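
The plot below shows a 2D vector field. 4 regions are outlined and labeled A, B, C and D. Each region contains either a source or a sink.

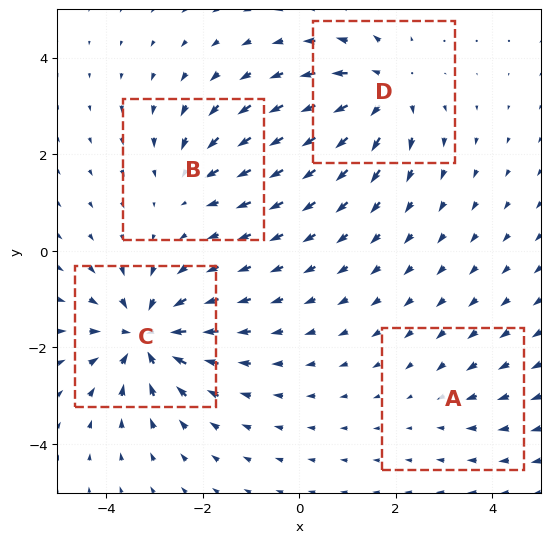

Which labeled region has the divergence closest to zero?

Divergence at each region's feature centre — A: about -2, B: about -4, C: about -7, D: about +6. Region A is closest to zero.

A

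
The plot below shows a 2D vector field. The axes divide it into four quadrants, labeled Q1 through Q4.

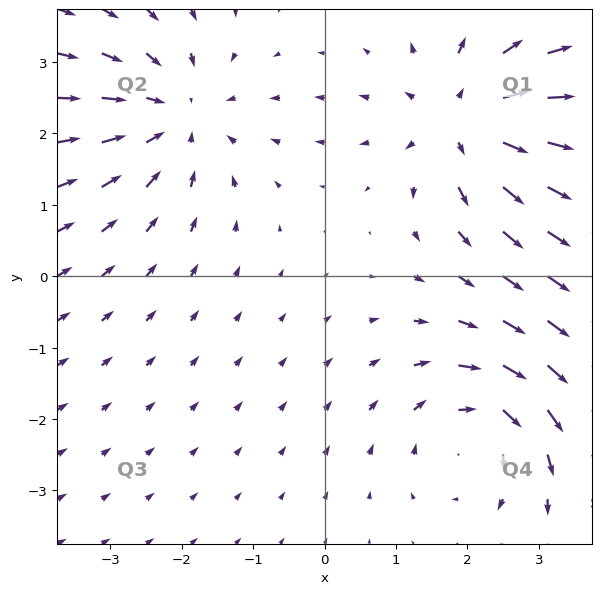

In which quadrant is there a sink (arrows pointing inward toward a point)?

Q2

The sink sits at approximately (-2.1, 2.2), which lies in quadrant Q2. The divergence there is about -3, negative as expected for a sink.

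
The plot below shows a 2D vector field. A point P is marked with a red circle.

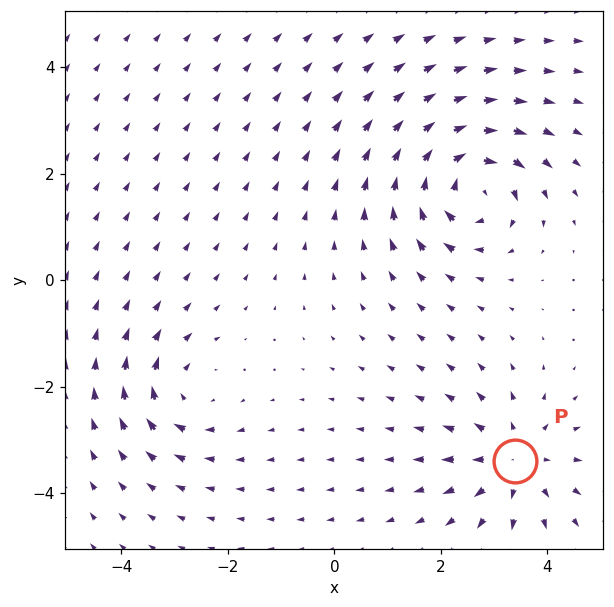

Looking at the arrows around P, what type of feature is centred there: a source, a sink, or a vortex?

At P (3.4, -3.4) the arrows spread outward. Divergence about +4, curl ≈0 — positive divergence with near-zero curl is a source.

source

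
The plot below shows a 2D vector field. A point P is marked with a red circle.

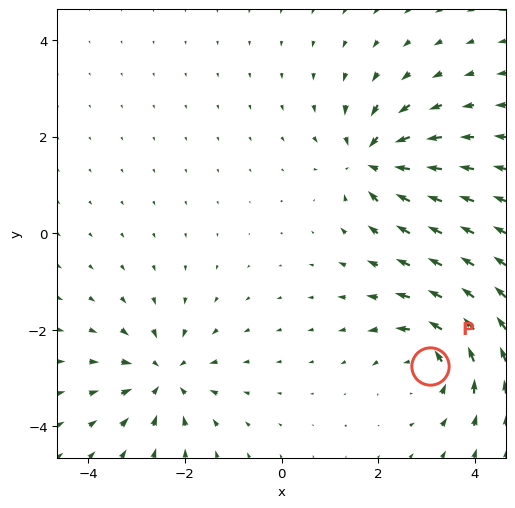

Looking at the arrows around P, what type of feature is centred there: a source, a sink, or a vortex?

vortex

At P (3.1, -2.8) the arrows circulate counterclockwise. Divergence ≈0, curl about +4 — near-zero divergence with nonzero curl is a vortex.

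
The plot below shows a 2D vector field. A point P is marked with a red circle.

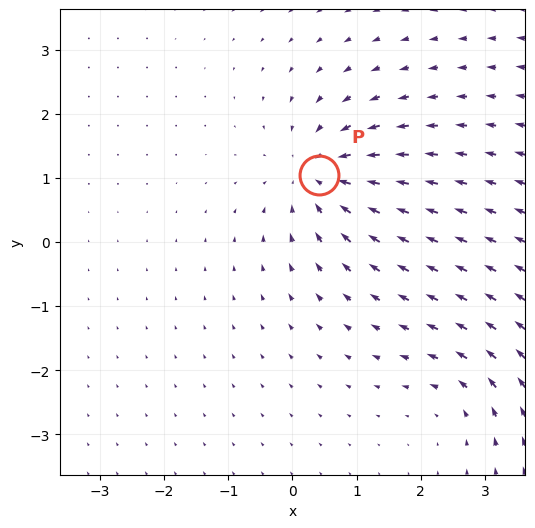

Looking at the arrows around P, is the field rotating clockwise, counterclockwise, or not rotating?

not rotating

Near P at (0.4, 1.1) the arrows show no circulation. The curl there is ≈0.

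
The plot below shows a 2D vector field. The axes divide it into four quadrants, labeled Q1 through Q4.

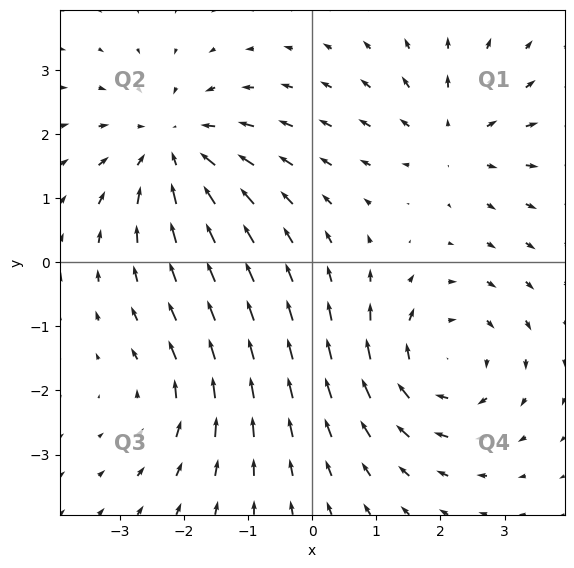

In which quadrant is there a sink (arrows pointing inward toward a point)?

Q2

The sink sits at approximately (-2.2, 1.8), which lies in quadrant Q2. The divergence there is about -4, negative as expected for a sink.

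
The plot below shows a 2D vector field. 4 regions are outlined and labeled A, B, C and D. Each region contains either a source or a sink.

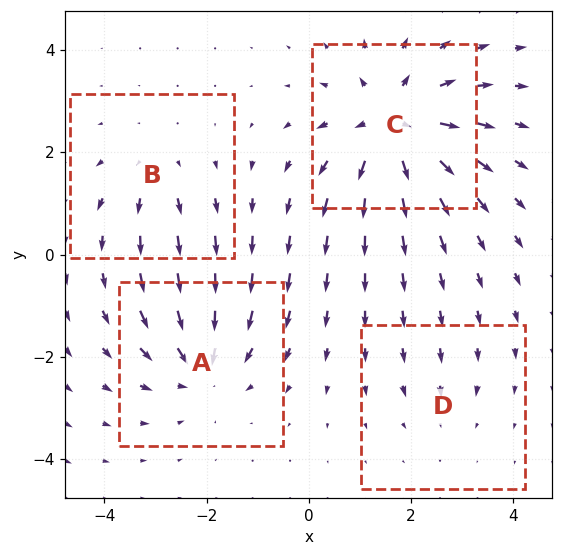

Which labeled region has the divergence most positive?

Divergence at each region's feature centre — A: about -5, B: about +3, C: about +7, D: about -2. Region C is most positive.

C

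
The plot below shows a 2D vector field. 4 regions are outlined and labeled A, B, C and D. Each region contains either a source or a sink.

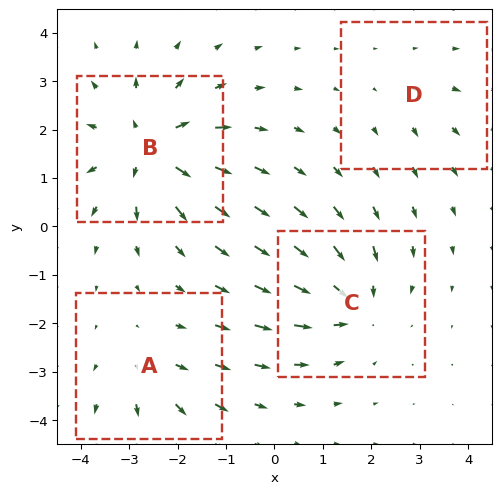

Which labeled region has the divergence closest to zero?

D

Divergence at each region's feature centre — A: about +3, B: about +7, C: about -5, D: about +2. Region D is closest to zero.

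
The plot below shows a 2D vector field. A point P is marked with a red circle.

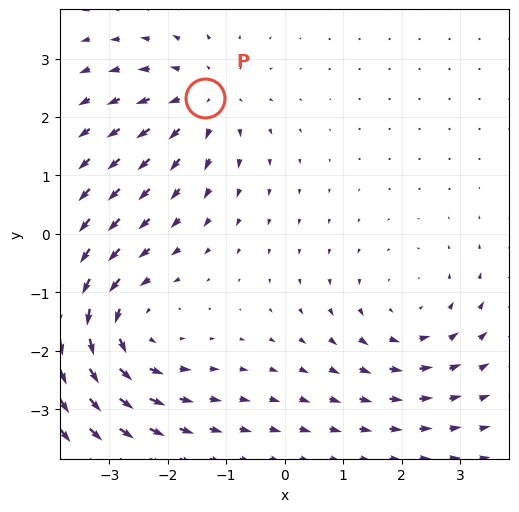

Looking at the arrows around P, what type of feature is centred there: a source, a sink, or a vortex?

At P (-1.4, 2.3) the arrows spread outward. Divergence about +3, curl ≈0 — positive divergence with near-zero curl is a source.

source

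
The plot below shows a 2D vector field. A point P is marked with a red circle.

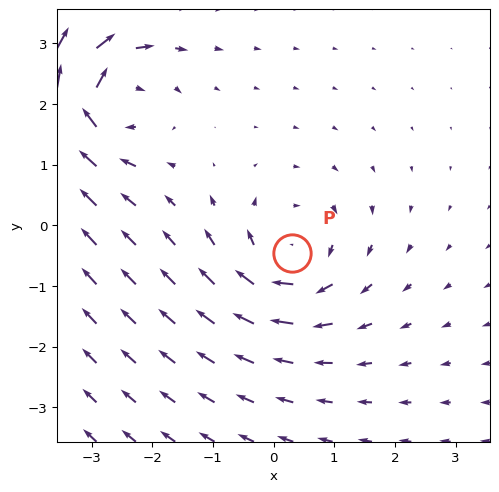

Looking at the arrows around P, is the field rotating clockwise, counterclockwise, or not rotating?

clockwise

Near P at (0.3, -0.5) the arrows circulate clockwise. The curl (z-component) there is about -5; negative curl means clockwise rotation.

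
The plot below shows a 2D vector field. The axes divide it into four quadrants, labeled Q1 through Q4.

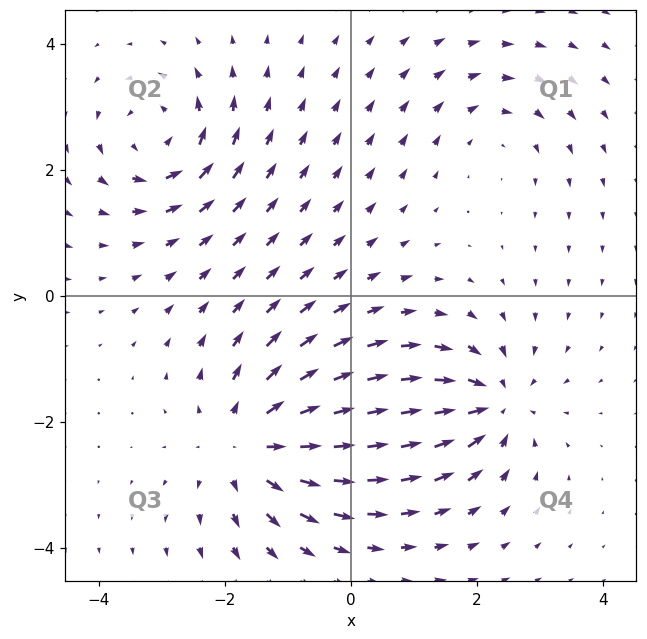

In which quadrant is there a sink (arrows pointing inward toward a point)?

Q4

The sink sits at approximately (2.2, -1.7), which lies in quadrant Q4. The divergence there is about -5, negative as expected for a sink.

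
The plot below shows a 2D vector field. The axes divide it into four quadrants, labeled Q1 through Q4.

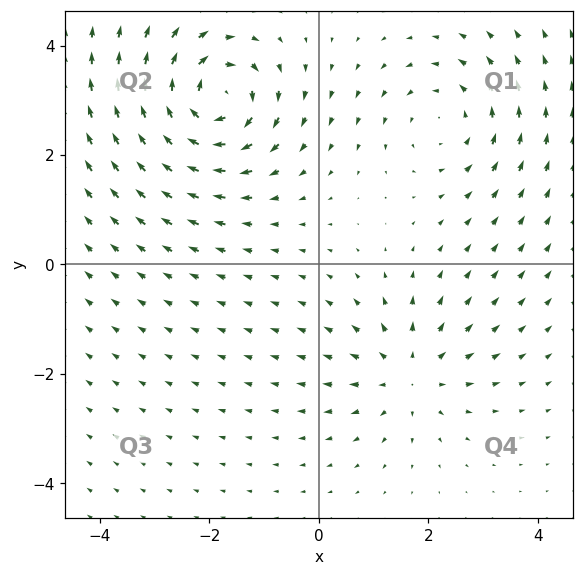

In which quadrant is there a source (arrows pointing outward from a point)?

The source sits at approximately (1.7, -2.0), which lies in quadrant Q4. The divergence there is about +3, positive as expected for a source.

Q4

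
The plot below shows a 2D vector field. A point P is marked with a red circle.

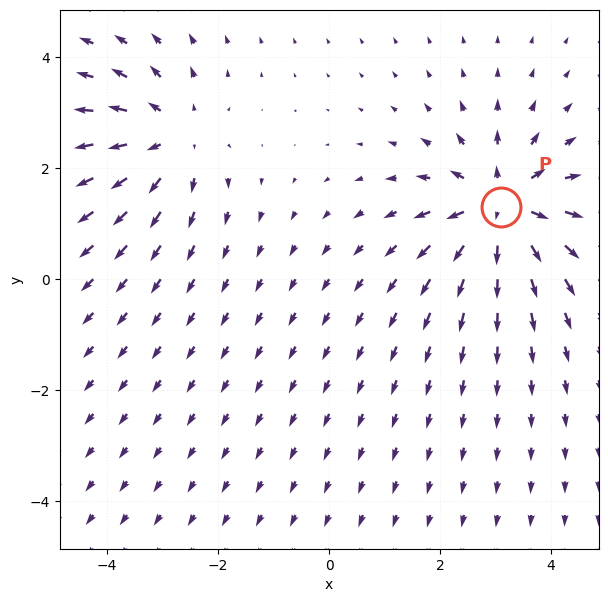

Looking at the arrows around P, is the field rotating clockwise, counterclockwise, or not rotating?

not rotating

Near P at (3.1, 1.3) the arrows show no circulation. The curl there is ≈0.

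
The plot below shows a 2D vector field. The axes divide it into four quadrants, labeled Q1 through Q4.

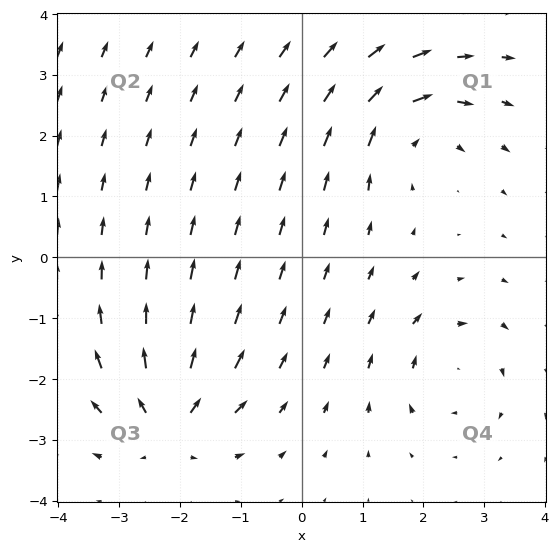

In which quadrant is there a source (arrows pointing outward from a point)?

Q3

The source sits at approximately (-2.2, -2.7), which lies in quadrant Q3. The divergence there is about +5, positive as expected for a source.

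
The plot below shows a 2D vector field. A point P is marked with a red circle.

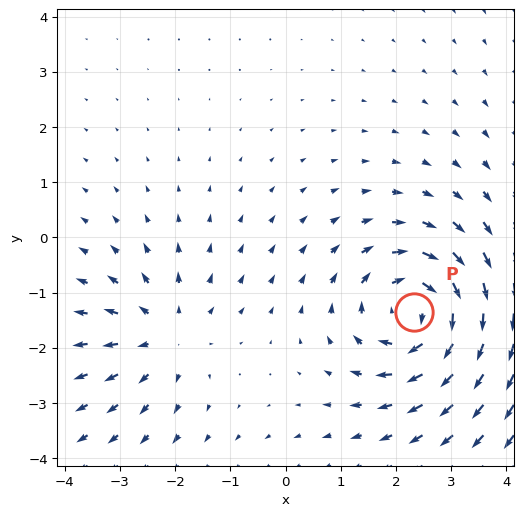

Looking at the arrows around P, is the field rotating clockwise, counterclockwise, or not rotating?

clockwise

Near P at (2.3, -1.3) the arrows circulate clockwise. The curl (z-component) there is about -5; negative curl means clockwise rotation.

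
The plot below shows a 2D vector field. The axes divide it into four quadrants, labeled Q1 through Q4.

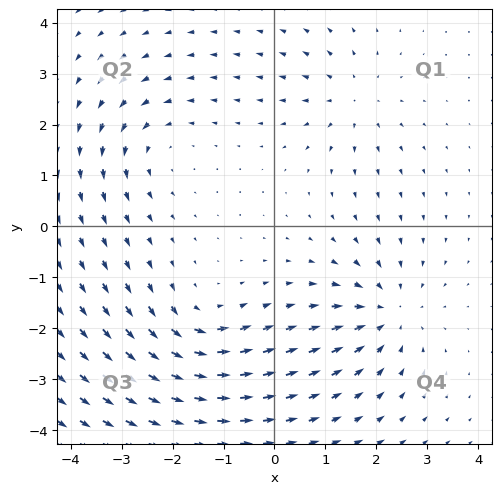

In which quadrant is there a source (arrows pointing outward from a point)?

The source sits at approximately (1.5, 2.5), which lies in quadrant Q1. The divergence there is about +3, positive as expected for a source.

Q1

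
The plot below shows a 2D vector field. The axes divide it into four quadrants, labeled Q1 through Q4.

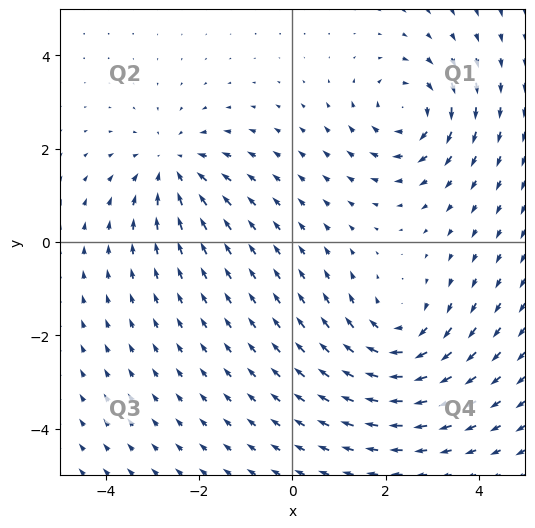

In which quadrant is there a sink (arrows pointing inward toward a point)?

The sink sits at approximately (-2.6, 1.6), which lies in quadrant Q2. The divergence there is about -4, negative as expected for a sink.

Q2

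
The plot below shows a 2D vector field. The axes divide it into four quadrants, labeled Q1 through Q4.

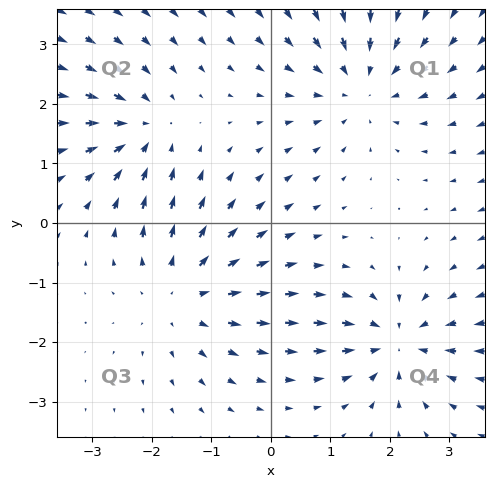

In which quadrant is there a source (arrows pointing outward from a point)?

The source sits at approximately (-1.5, -1.2), which lies in quadrant Q3. The divergence there is about +3, positive as expected for a source.

Q3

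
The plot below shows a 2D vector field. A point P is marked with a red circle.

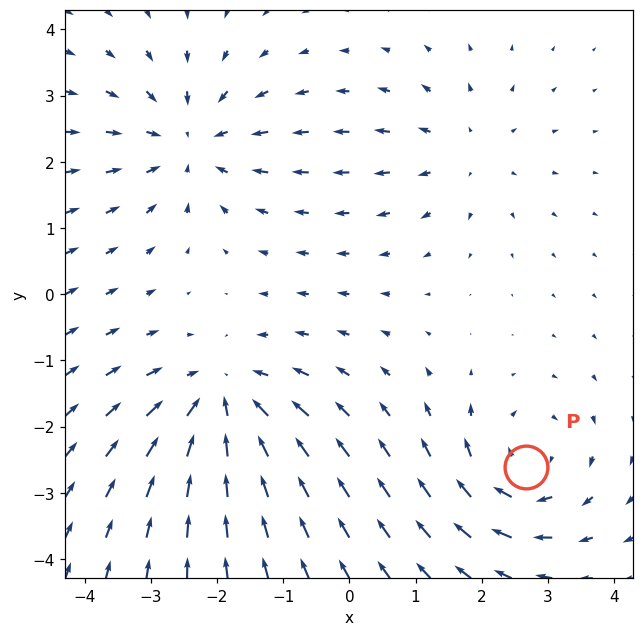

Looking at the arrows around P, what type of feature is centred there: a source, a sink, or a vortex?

vortex

At P (2.7, -2.6) the arrows circulate clockwise. Divergence ≈0, curl about -4 — near-zero divergence with nonzero curl is a vortex.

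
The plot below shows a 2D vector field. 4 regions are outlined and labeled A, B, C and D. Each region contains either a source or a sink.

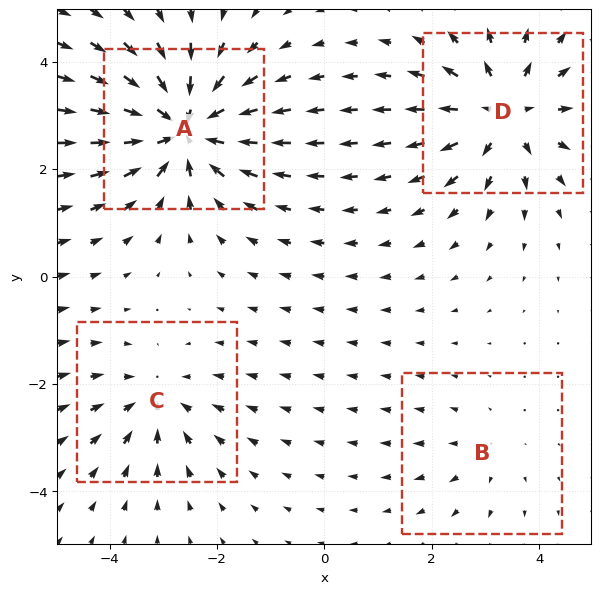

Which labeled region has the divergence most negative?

Divergence at each region's feature centre — A: about -7, B: about +2, C: about -3, D: about +5. Region A is most negative.

A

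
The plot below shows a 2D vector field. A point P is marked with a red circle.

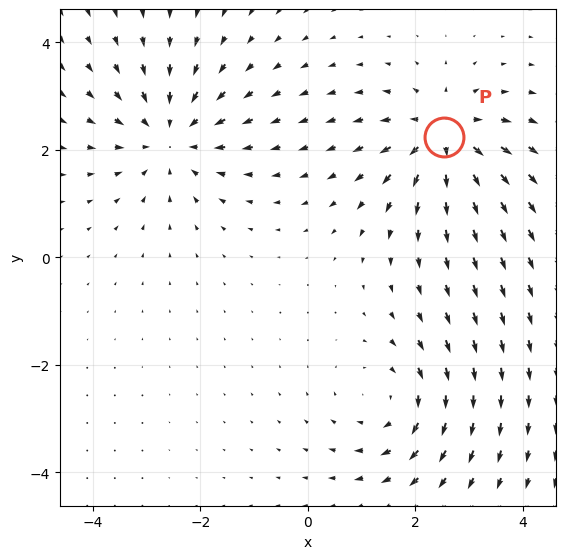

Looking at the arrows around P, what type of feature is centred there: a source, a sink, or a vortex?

At P (2.5, 2.2) the arrows spread outward. Divergence about +5, curl ≈0 — positive divergence with near-zero curl is a source.

source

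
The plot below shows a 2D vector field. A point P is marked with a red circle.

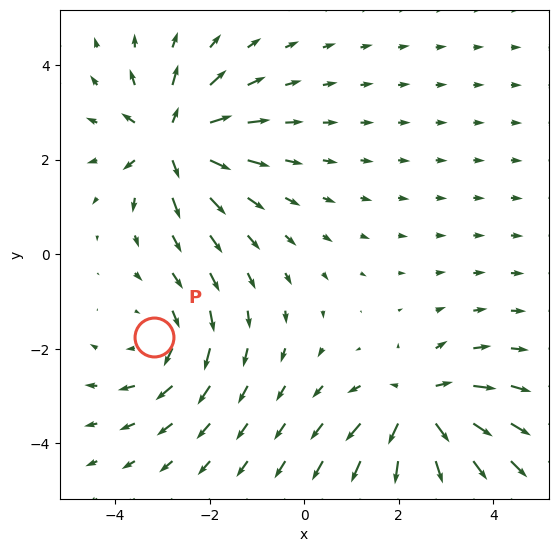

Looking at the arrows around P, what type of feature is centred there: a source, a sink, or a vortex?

vortex

At P (-3.2, -1.8) the arrows circulate clockwise. Divergence ≈0, curl about -3 — near-zero divergence with nonzero curl is a vortex.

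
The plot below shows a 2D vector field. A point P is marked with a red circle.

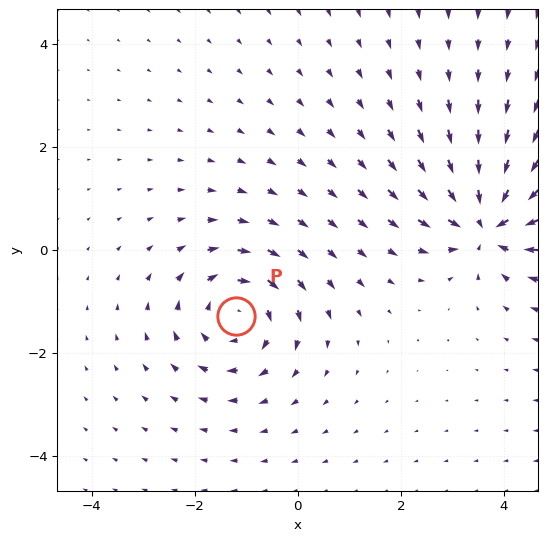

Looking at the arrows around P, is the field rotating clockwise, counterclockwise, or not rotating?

clockwise

Near P at (-1.2, -1.3) the arrows circulate clockwise. The curl (z-component) there is about -4; negative curl means clockwise rotation.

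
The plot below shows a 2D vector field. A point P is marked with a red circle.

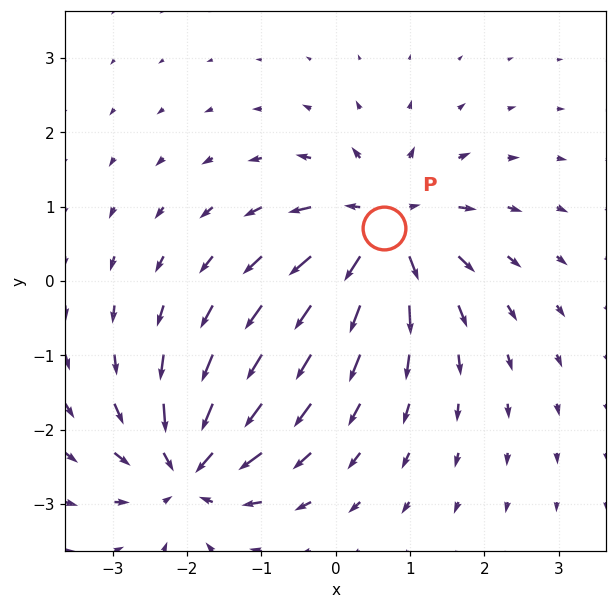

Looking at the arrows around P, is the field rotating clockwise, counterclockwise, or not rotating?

not rotating

Near P at (0.7, 0.7) the arrows show no circulation. The curl there is ≈0.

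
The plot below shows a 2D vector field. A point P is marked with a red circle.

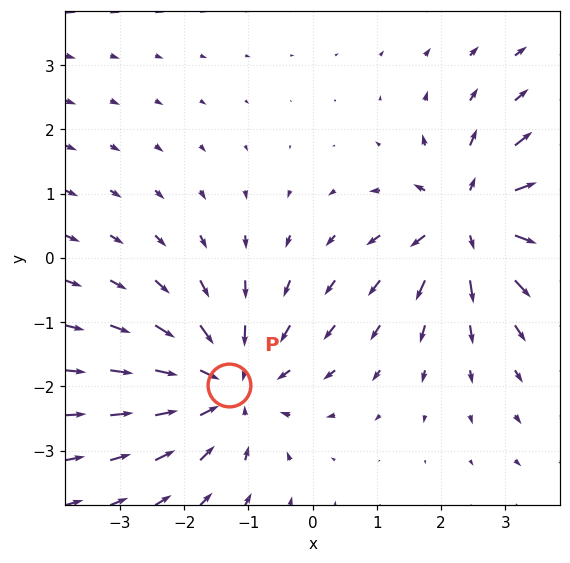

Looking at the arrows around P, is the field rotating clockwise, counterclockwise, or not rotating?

Near P at (-1.3, -2.0) the arrows show no circulation. The curl there is ≈0.

not rotating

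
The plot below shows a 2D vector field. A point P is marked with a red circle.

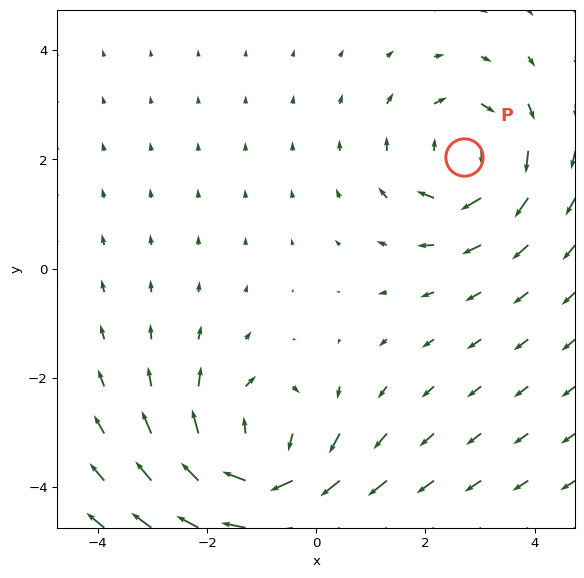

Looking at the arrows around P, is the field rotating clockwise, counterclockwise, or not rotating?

Near P at (2.7, 2.0) the arrows circulate clockwise. The curl (z-component) there is about -4; negative curl means clockwise rotation.

clockwise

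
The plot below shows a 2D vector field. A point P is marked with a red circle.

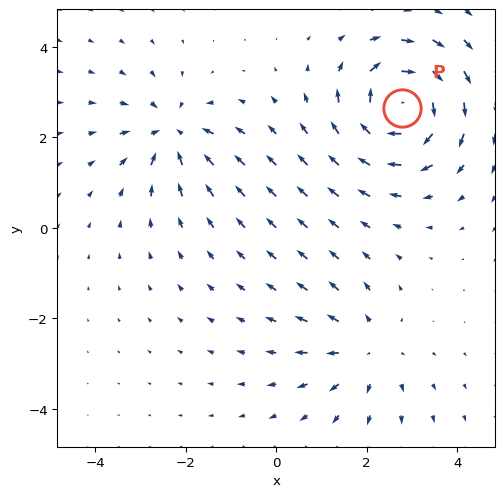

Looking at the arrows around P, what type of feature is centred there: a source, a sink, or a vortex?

vortex

At P (2.8, 2.7) the arrows circulate clockwise. Divergence ≈0, curl about -6 — near-zero divergence with nonzero curl is a vortex.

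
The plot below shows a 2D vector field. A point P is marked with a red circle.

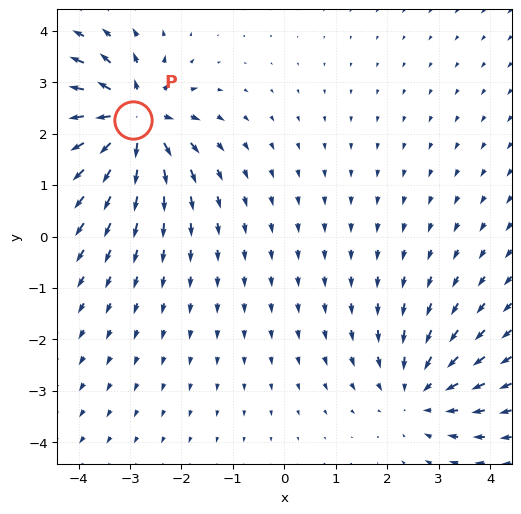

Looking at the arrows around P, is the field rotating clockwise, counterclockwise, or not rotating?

not rotating

Near P at (-3.0, 2.3) the arrows show no circulation. The curl there is ≈0.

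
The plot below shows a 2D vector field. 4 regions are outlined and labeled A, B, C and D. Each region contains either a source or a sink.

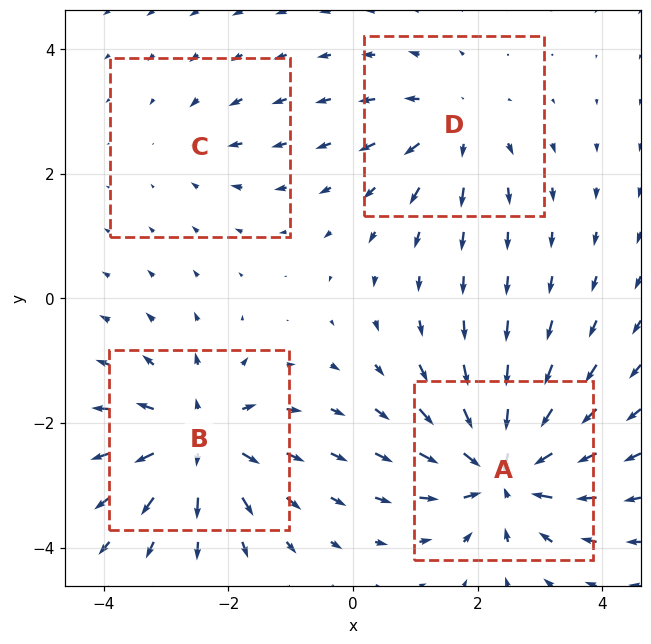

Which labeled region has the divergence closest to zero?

C

Divergence at each region's feature centre — A: about -8, B: about +6, C: about -2, D: about +4. Region C is closest to zero.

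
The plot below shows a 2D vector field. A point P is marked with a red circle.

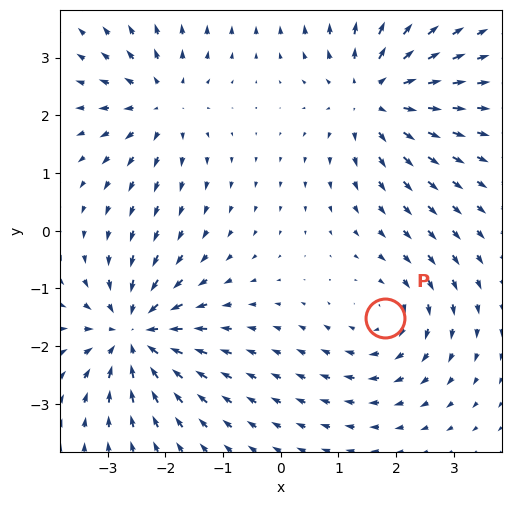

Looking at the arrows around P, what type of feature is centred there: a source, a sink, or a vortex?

At P (1.8, -1.5) the arrows circulate clockwise. Divergence ≈0, curl about -4 — near-zero divergence with nonzero curl is a vortex.

vortex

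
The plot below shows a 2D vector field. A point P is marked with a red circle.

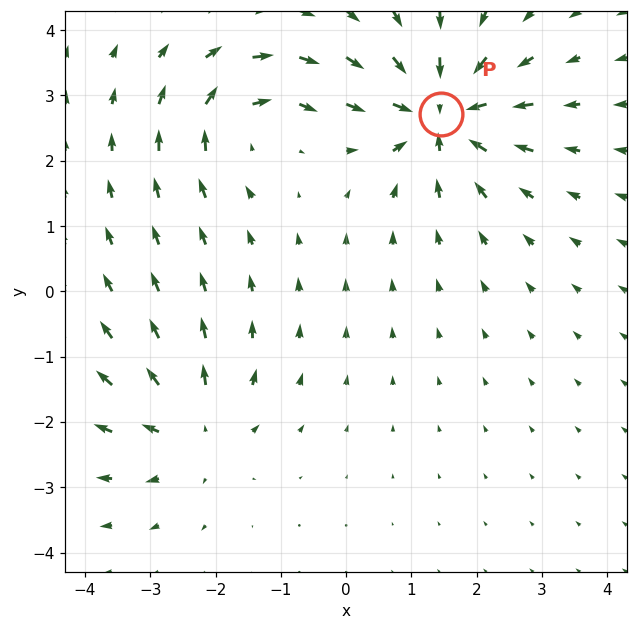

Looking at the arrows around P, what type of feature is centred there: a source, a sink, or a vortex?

sink

At P (1.5, 2.7) the arrows converge inward. Divergence about -6, curl ≈0 — negative divergence with near-zero curl is a sink.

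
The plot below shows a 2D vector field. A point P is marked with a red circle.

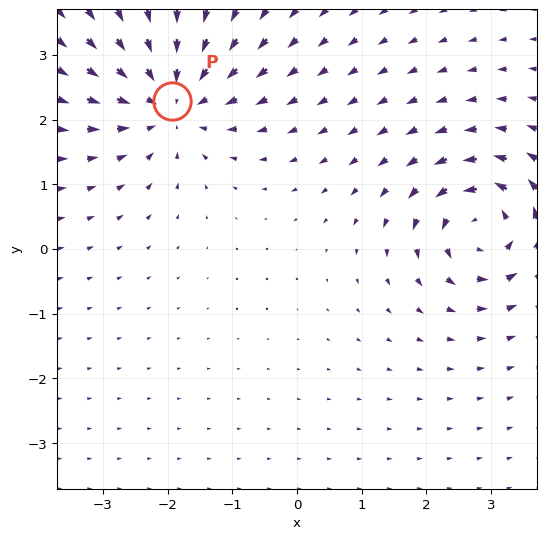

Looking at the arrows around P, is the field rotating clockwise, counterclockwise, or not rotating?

not rotating

Near P at (-1.9, 2.3) the arrows show no circulation. The curl there is ≈0.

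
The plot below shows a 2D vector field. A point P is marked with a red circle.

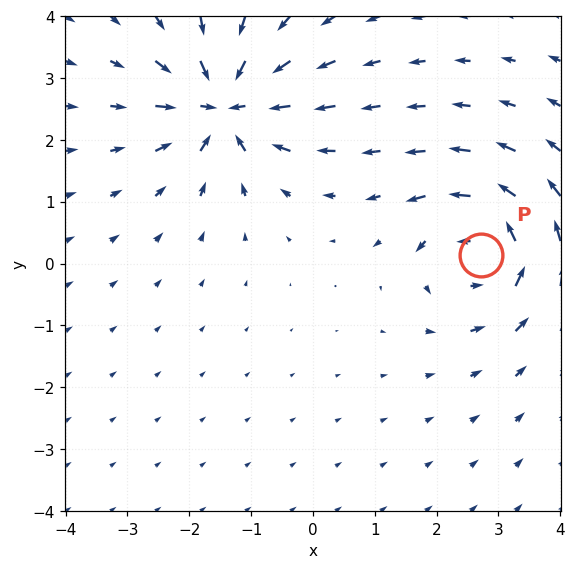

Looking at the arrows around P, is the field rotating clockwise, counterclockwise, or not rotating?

Near P at (2.7, 0.1) the arrows circulate counterclockwise. The curl (z-component) there is about +6; positive curl means counterclockwise rotation.

counterclockwise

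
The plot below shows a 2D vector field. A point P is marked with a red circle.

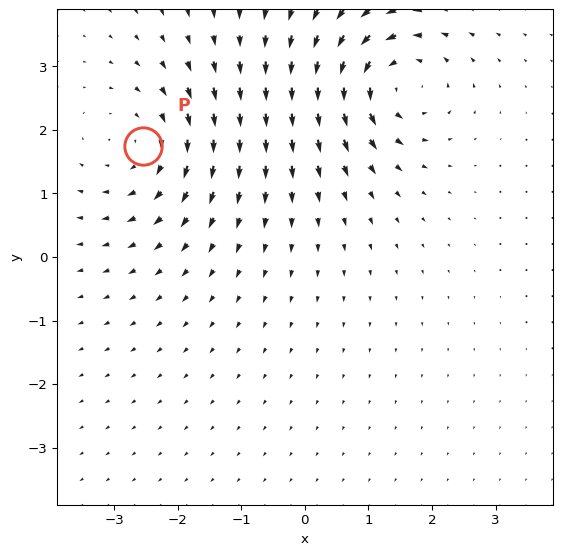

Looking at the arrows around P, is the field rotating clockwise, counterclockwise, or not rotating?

Near P at (-2.5, 1.8) the arrows circulate clockwise. The curl (z-component) there is about -2; negative curl means clockwise rotation.

clockwise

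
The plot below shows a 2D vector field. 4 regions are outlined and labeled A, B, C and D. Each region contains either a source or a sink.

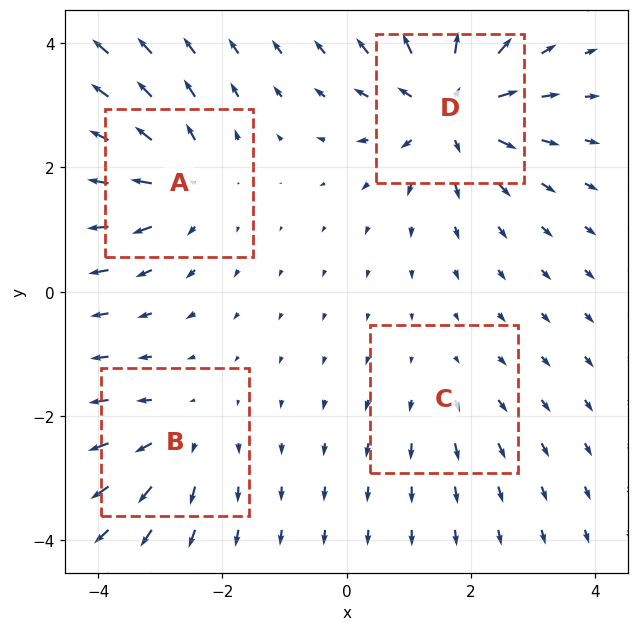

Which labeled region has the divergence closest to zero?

C

Divergence at each region's feature centre — A: about +5, B: about +4, C: about +2, D: about +7. Region C is closest to zero.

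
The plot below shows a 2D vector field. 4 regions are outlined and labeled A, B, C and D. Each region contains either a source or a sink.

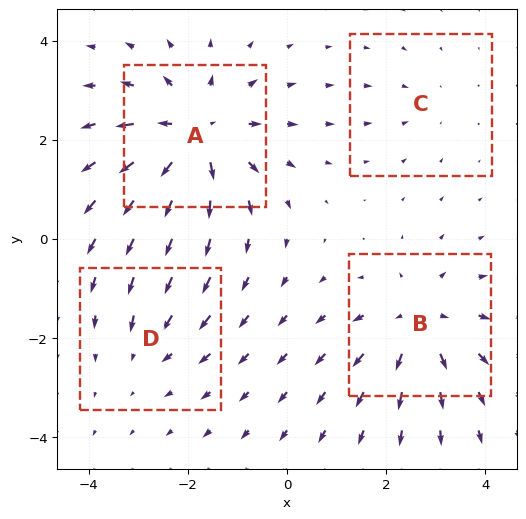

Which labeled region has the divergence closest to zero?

C

Divergence at each region's feature centre — A: about +7, B: about +5, C: about -2, D: about -3. Region C is closest to zero.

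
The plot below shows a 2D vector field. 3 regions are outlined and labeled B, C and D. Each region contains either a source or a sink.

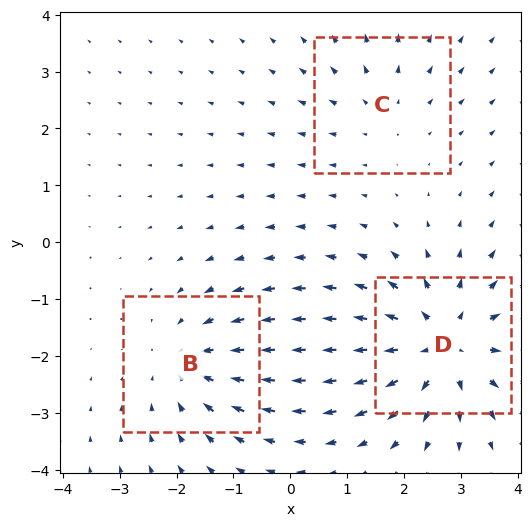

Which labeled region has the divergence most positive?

Divergence at each region's feature centre — B: about -3, C: about +2, D: about +4. Region D is most positive.

D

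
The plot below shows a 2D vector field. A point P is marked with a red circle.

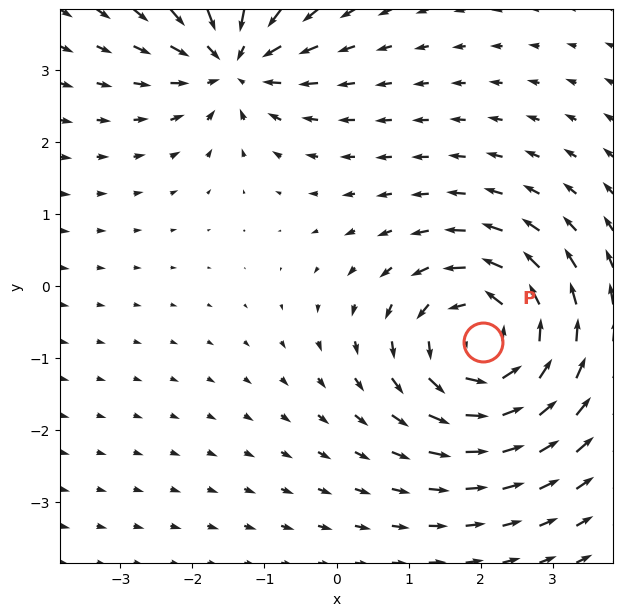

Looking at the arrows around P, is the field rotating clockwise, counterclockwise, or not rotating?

Near P at (2.0, -0.8) the arrows circulate counterclockwise. The curl (z-component) there is about +5; positive curl means counterclockwise rotation.

counterclockwise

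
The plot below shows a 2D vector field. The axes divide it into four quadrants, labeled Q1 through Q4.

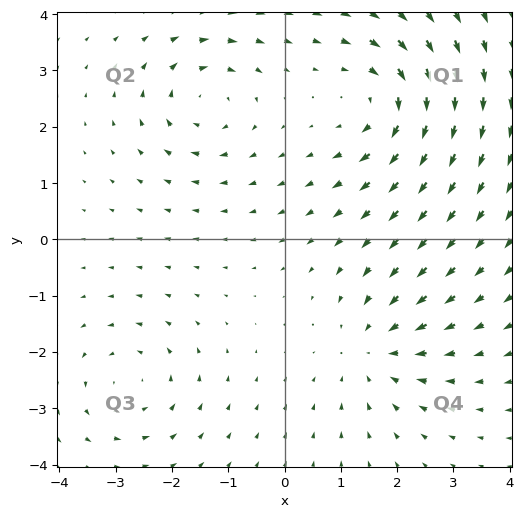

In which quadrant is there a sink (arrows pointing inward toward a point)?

The sink sits at approximately (1.6, -2.0), which lies in quadrant Q4. The divergence there is about -4, negative as expected for a sink.

Q4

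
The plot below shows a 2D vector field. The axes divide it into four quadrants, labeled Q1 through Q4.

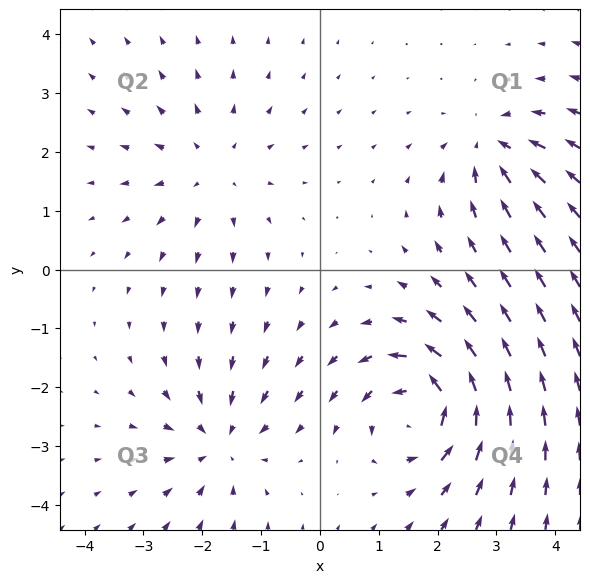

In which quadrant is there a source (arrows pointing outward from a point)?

The source sits at approximately (-1.8, 1.7), which lies in quadrant Q2. The divergence there is about +3, positive as expected for a source.

Q2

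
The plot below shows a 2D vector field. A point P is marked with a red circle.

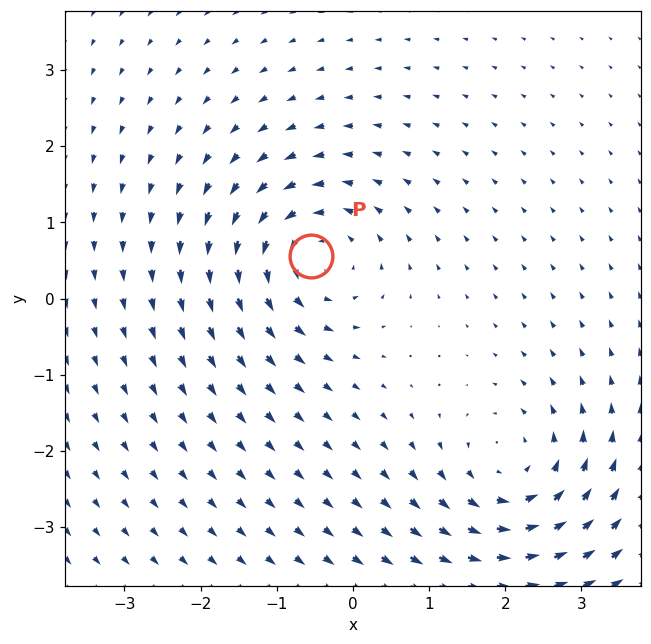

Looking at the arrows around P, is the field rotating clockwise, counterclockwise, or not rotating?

Near P at (-0.6, 0.6) the arrows circulate counterclockwise. The curl (z-component) there is about +4; positive curl means counterclockwise rotation.

counterclockwise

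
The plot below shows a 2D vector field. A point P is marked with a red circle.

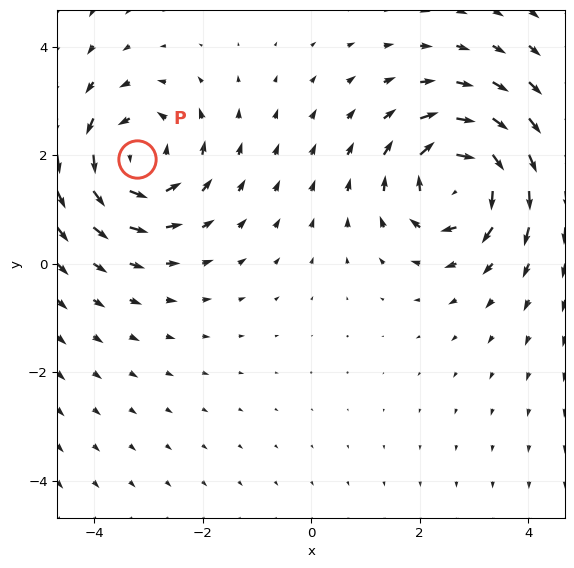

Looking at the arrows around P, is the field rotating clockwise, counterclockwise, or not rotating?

counterclockwise

Near P at (-3.2, 1.9) the arrows circulate counterclockwise. The curl (z-component) there is about +5; positive curl means counterclockwise rotation.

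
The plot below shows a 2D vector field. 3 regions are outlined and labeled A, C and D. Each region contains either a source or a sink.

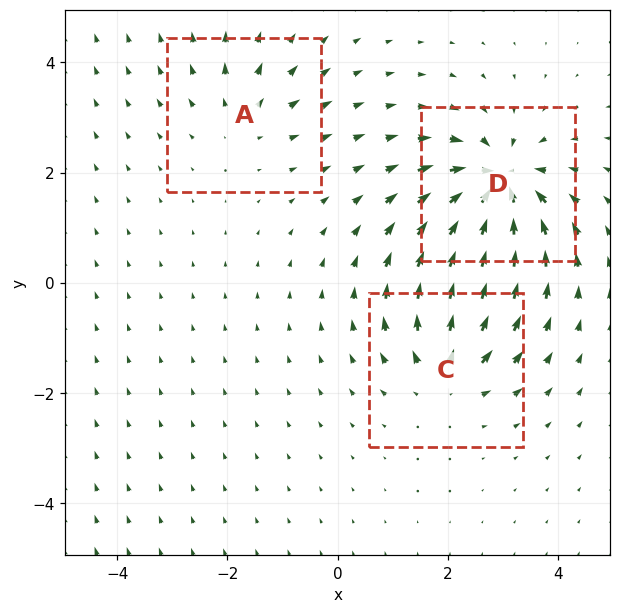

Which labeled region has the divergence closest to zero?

A

Divergence at each region's feature centre — A: about +3, C: about +4, D: about -6. Region A is closest to zero.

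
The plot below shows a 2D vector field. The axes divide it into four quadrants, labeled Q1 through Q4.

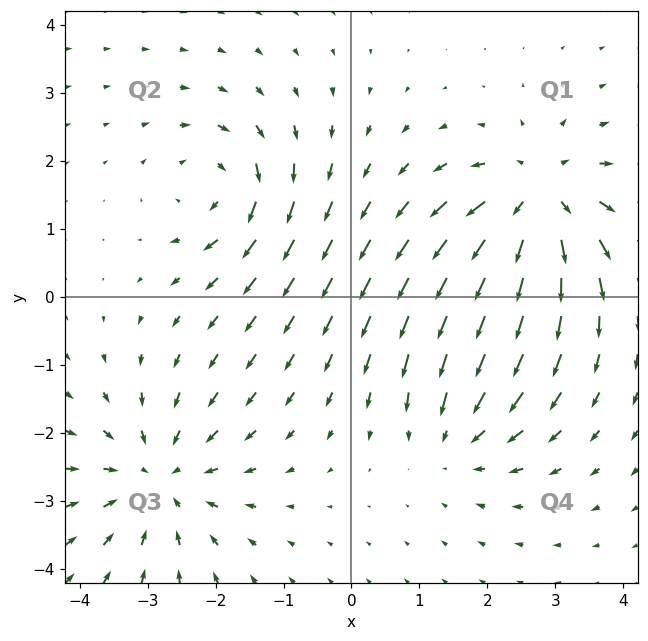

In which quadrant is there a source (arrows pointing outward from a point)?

Q1

The source sits at approximately (2.8, 1.4), which lies in quadrant Q1. The divergence there is about +6, positive as expected for a source.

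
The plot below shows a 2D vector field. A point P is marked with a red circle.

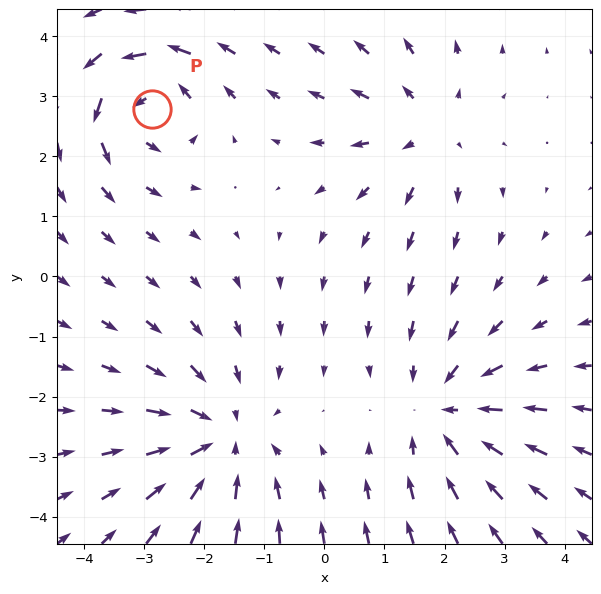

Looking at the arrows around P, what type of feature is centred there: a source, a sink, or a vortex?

vortex

At P (-2.9, 2.8) the arrows circulate counterclockwise. Divergence ≈0, curl about +5 — near-zero divergence with nonzero curl is a vortex.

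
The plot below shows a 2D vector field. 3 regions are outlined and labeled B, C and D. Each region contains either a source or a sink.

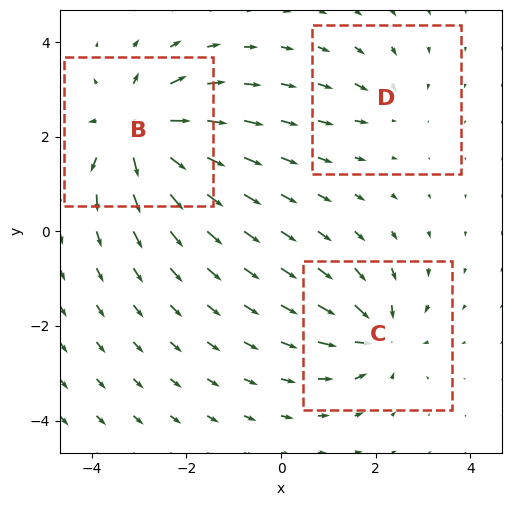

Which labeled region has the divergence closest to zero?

Divergence at each region's feature centre — B: about +6, C: about -4, D: about -2. Region D is closest to zero.

D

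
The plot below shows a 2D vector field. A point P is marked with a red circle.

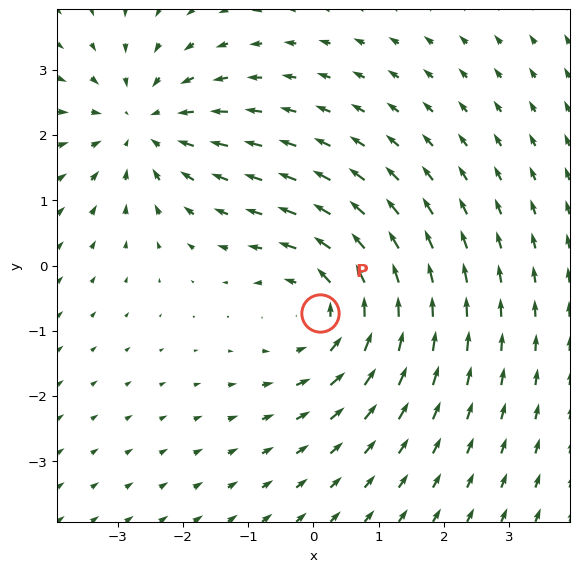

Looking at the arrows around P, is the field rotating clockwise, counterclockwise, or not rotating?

counterclockwise

Near P at (0.1, -0.7) the arrows circulate counterclockwise. The curl (z-component) there is about +3; positive curl means counterclockwise rotation.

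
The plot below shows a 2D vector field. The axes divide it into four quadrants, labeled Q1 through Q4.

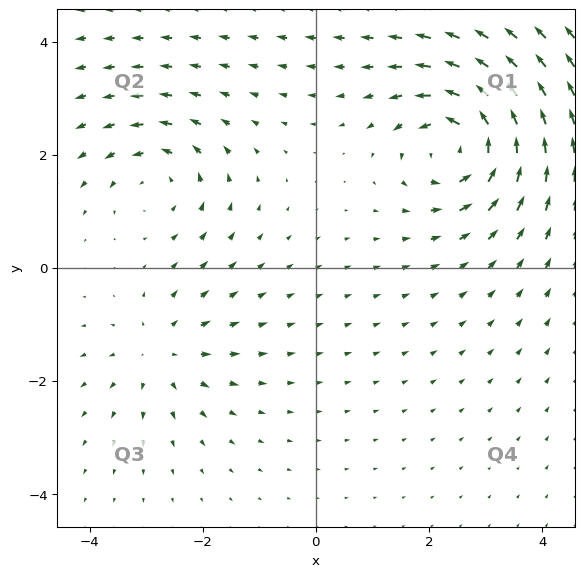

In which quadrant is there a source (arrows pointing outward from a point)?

The source sits at approximately (-2.7, -1.5), which lies in quadrant Q3. The divergence there is about +3, positive as expected for a source.

Q3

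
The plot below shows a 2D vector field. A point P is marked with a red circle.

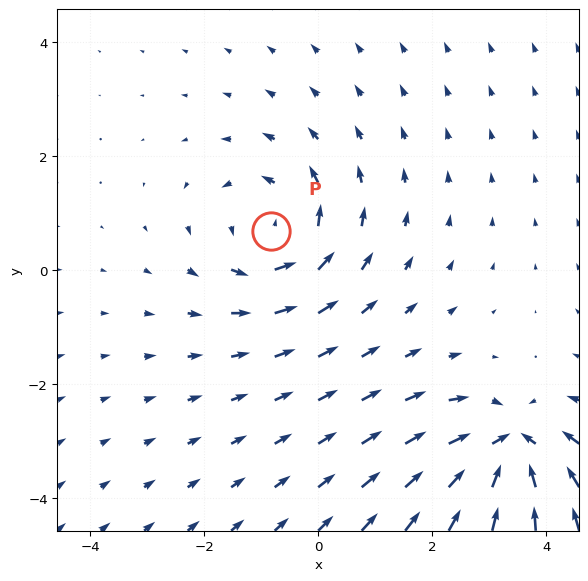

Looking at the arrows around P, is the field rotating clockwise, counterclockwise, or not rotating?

counterclockwise

Near P at (-0.8, 0.7) the arrows circulate counterclockwise. The curl (z-component) there is about +3; positive curl means counterclockwise rotation.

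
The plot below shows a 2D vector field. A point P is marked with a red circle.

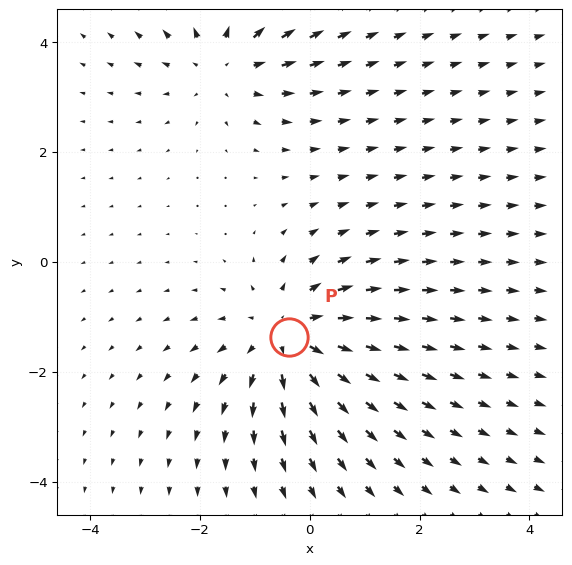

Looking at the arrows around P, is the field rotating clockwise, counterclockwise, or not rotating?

Near P at (-0.4, -1.4) the arrows show no circulation. The curl there is ≈0.

not rotating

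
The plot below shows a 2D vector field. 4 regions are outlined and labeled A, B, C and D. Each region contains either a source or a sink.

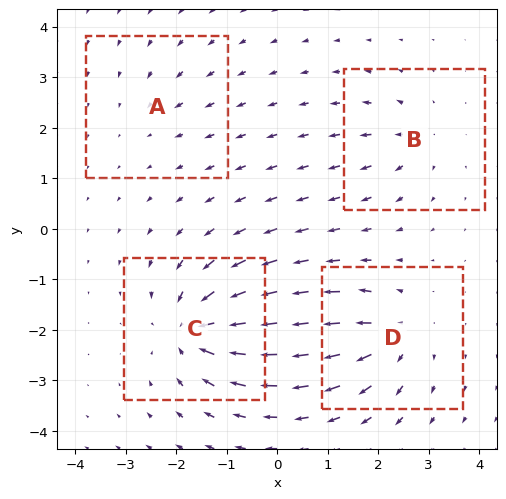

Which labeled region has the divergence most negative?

Divergence at each region's feature centre — A: about -3, B: about +4, C: about -8, D: about +6. Region C is most negative.

C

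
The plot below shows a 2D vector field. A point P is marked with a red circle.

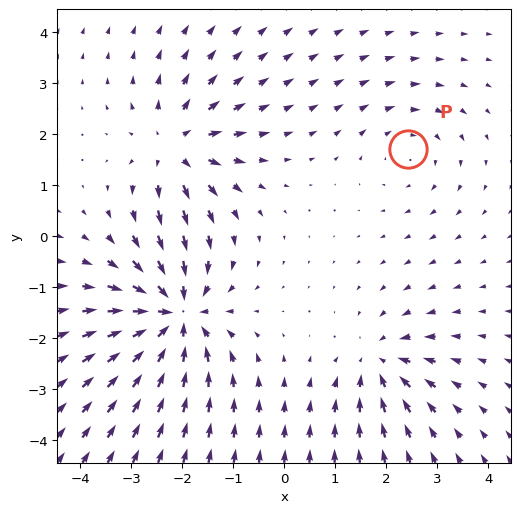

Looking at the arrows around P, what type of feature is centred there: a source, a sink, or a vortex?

At P (2.4, 1.7) the arrows circulate clockwise. Divergence ≈0, curl about -2 — near-zero divergence with nonzero curl is a vortex.

vortex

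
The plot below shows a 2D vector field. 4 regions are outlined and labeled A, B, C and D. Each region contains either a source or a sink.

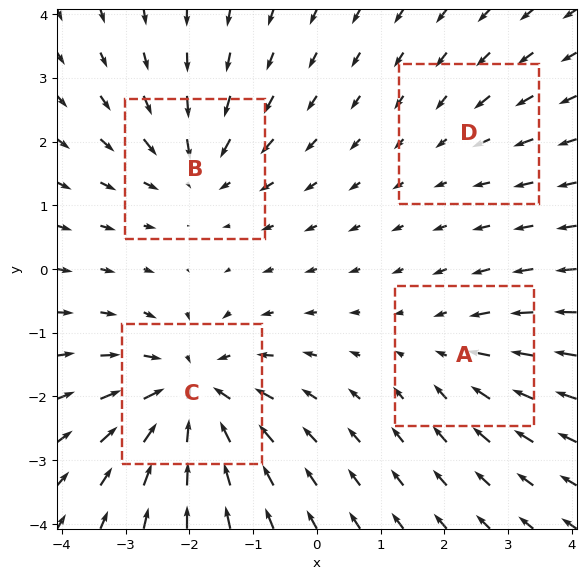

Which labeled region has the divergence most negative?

Divergence at each region's feature centre — A: about -3, B: about -5, C: about -7, D: about -2. Region C is most negative.

C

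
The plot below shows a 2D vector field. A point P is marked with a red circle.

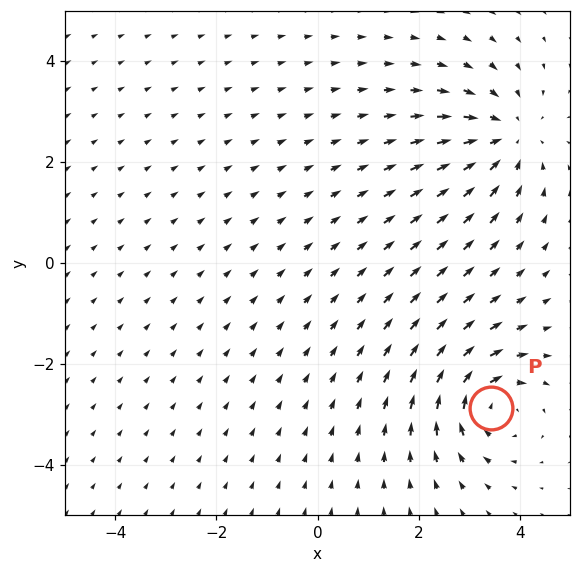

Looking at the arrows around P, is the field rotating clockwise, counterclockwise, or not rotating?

clockwise

Near P at (3.4, -2.9) the arrows circulate clockwise. The curl (z-component) there is about -5; negative curl means clockwise rotation.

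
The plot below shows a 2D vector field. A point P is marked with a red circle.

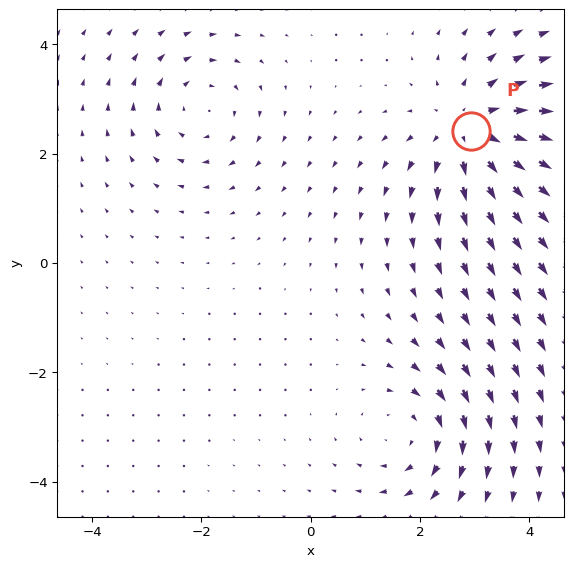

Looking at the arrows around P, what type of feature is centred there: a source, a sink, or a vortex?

source

At P (2.9, 2.4) the arrows spread outward. Divergence about +5, curl ≈0 — positive divergence with near-zero curl is a source.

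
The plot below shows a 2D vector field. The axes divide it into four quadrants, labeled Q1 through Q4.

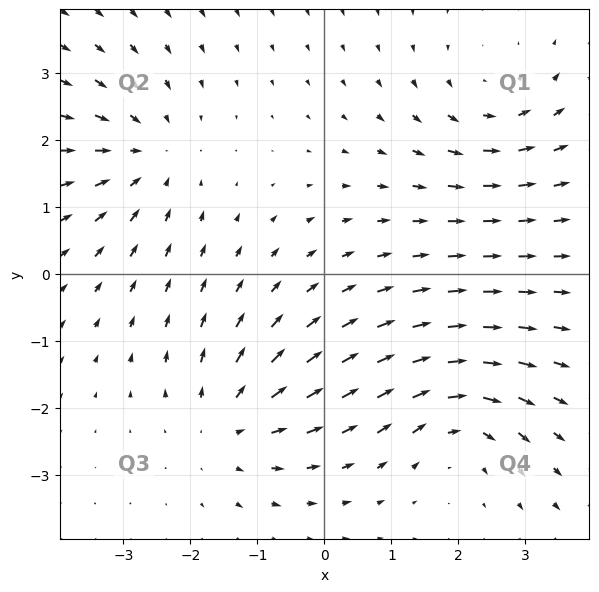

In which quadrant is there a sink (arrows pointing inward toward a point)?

The sink sits at approximately (-2.6, 1.8), which lies in quadrant Q2. The divergence there is about -4, negative as expected for a sink.

Q2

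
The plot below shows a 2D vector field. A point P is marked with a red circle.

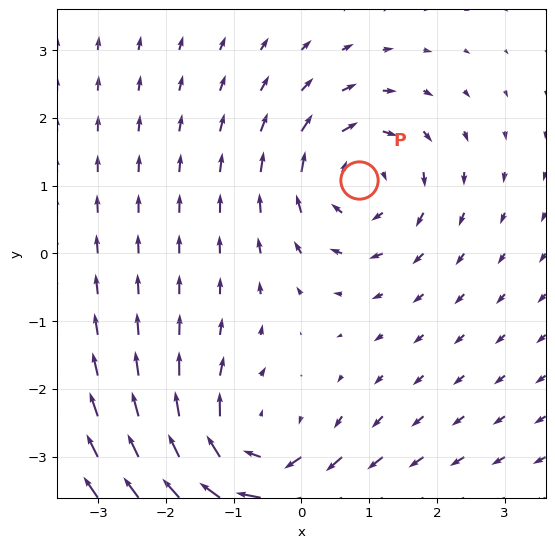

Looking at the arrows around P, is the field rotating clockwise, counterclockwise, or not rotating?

Near P at (0.8, 1.1) the arrows circulate clockwise. The curl (z-component) there is about -4; negative curl means clockwise rotation.

clockwise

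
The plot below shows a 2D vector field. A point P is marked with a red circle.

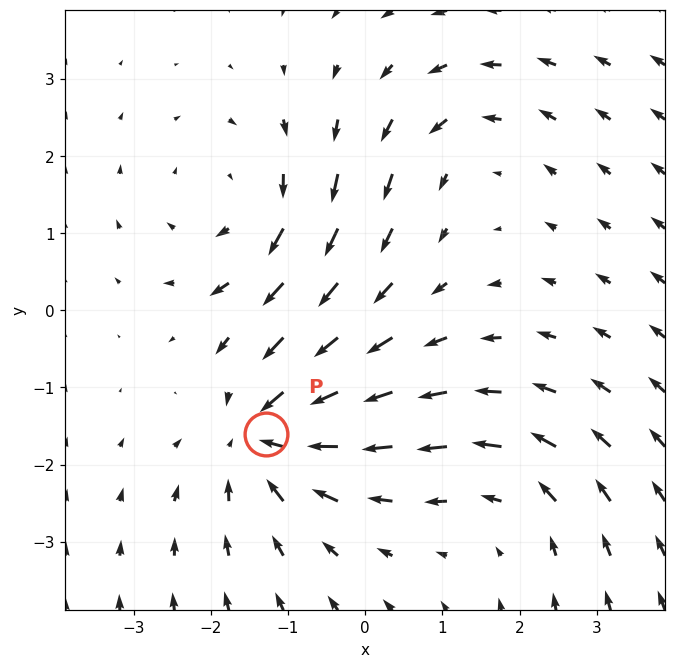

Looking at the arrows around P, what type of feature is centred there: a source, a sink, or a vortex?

sink

At P (-1.3, -1.6) the arrows converge inward. Divergence about -5, curl ≈0 — negative divergence with near-zero curl is a sink.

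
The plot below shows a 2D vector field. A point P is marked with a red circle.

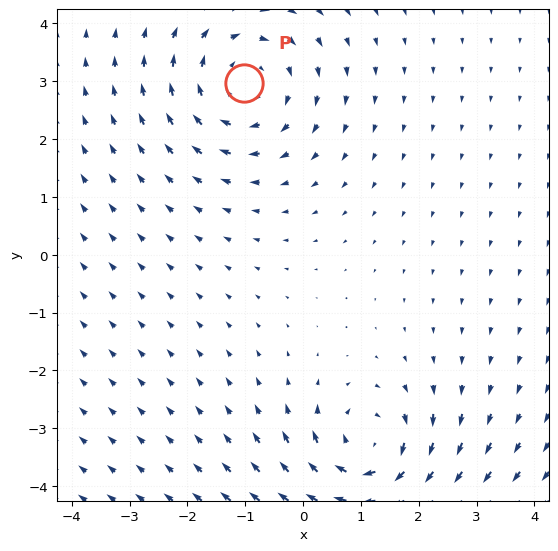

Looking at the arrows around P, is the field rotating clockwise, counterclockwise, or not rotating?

Near P at (-1.0, 3.0) the arrows circulate clockwise. The curl (z-component) there is about -3; negative curl means clockwise rotation.

clockwise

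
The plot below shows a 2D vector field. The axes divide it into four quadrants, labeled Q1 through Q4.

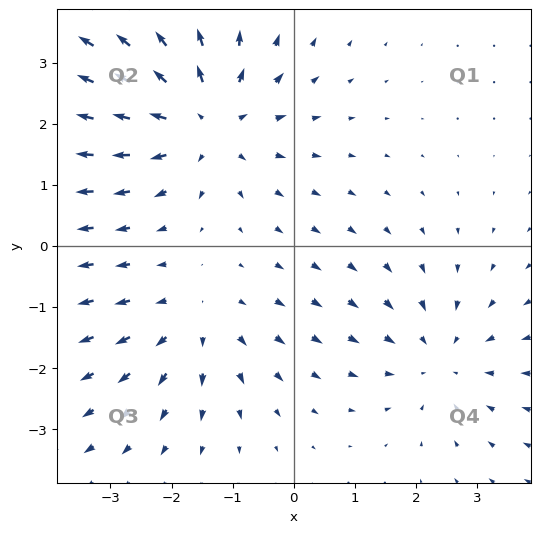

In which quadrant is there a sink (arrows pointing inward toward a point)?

The sink sits at approximately (2.4, -1.8), which lies in quadrant Q4. The divergence there is about -3, negative as expected for a sink.

Q4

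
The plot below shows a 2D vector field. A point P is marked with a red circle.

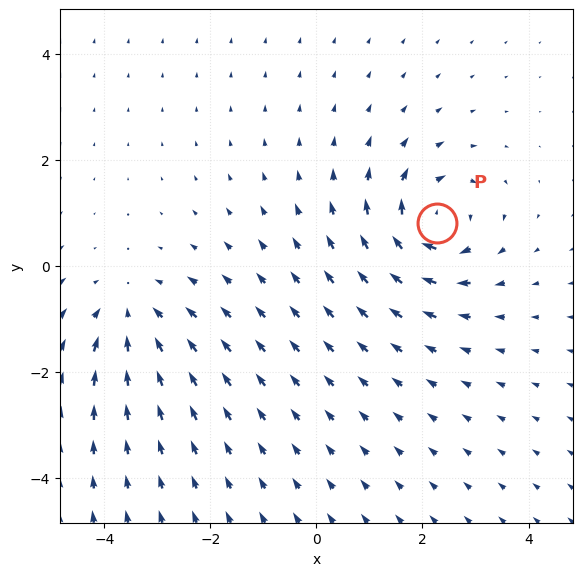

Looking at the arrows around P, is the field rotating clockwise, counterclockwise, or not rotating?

Near P at (2.3, 0.8) the arrows circulate clockwise. The curl (z-component) there is about -4; negative curl means clockwise rotation.

clockwise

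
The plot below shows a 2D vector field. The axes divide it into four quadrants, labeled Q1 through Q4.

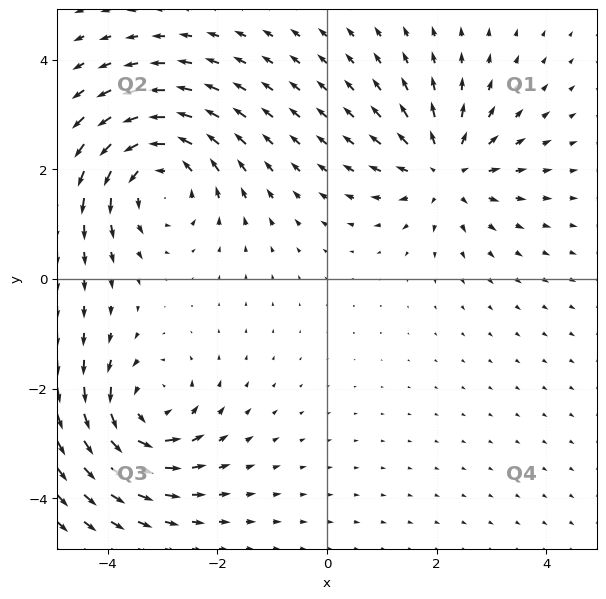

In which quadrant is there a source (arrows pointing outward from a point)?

The source sits at approximately (2.2, 2.0), which lies in quadrant Q1. The divergence there is about +5, positive as expected for a source.

Q1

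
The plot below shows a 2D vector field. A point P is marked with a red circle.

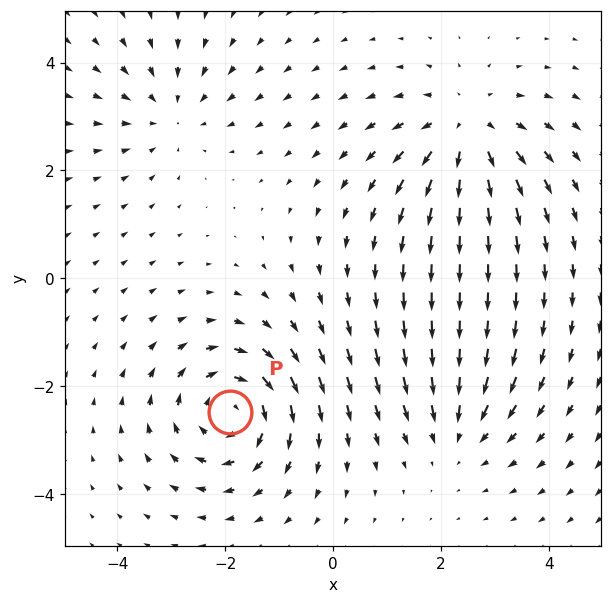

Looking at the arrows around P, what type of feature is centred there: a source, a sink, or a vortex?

At P (-1.9, -2.5) the arrows circulate clockwise. Divergence ≈0, curl about -5 — near-zero divergence with nonzero curl is a vortex.

vortex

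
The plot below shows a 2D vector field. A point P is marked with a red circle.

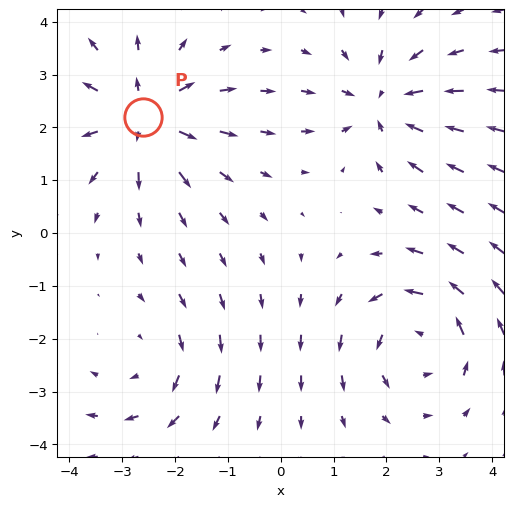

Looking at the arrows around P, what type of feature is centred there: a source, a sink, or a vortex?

At P (-2.6, 2.2) the arrows spread outward. Divergence about +5, curl ≈0 — positive divergence with near-zero curl is a source.

source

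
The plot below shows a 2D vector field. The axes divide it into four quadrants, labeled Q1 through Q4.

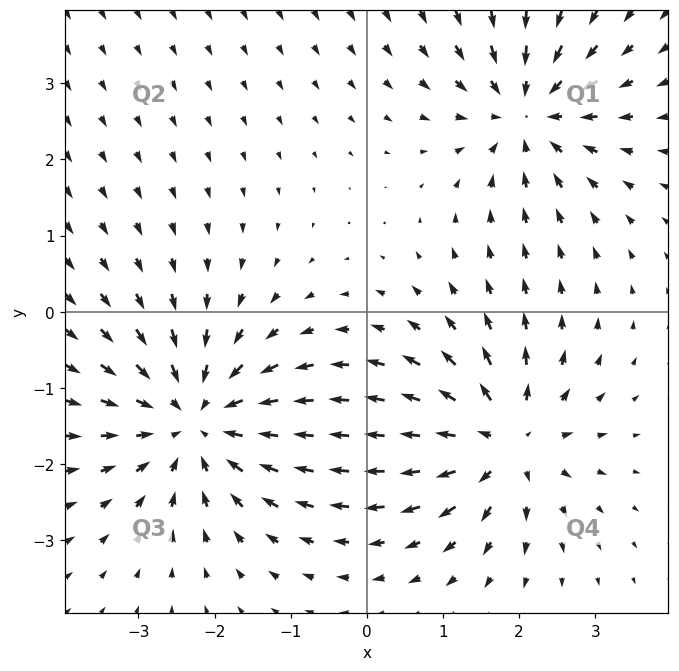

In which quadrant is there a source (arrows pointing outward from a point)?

The source sits at approximately (1.8, -1.7), which lies in quadrant Q4. The divergence there is about +5, positive as expected for a source.

Q4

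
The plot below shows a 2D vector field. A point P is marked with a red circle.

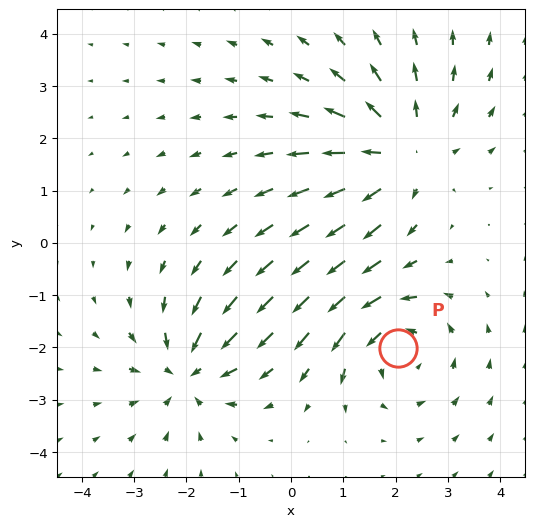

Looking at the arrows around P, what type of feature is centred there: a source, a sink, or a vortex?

At P (2.1, -2.0) the arrows circulate counterclockwise. Divergence ≈0, curl about +3 — near-zero divergence with nonzero curl is a vortex.

vortex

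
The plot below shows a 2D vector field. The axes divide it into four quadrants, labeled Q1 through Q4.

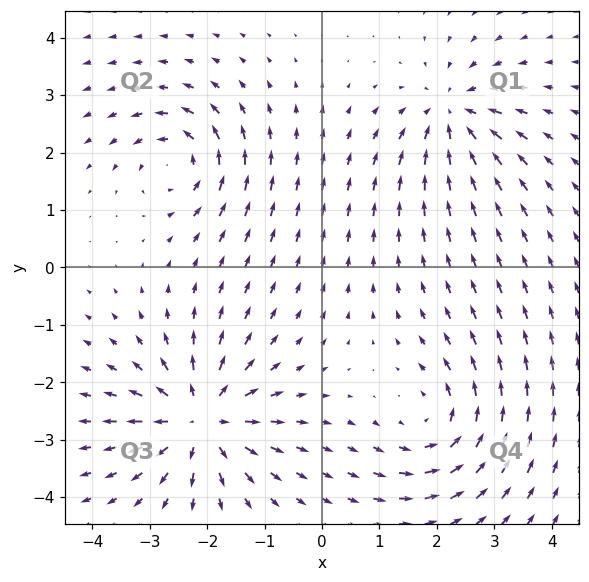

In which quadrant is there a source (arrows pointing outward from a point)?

The source sits at approximately (-2.1, -2.6), which lies in quadrant Q3. The divergence there is about +6, positive as expected for a source.

Q3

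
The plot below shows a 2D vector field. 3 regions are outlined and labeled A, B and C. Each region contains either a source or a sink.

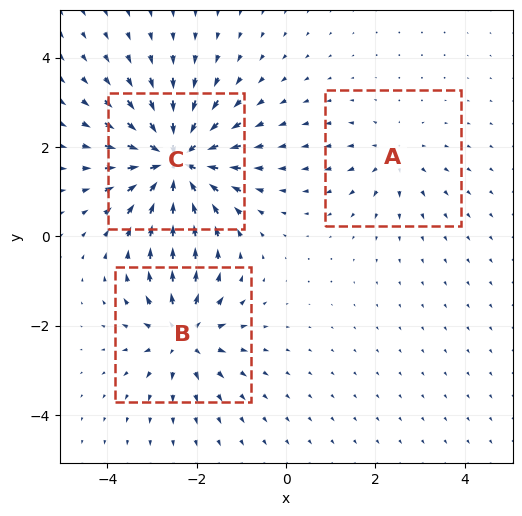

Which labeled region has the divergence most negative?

C

Divergence at each region's feature centre — A: about +2, B: about +4, C: about -6. Region C is most negative.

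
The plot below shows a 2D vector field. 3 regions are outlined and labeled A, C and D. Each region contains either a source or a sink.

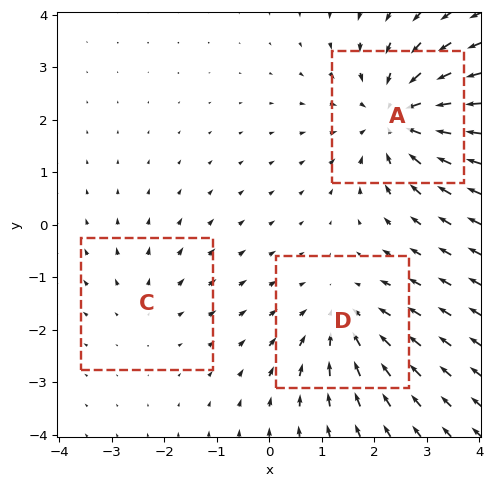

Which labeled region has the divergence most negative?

Divergence at each region's feature centre — A: about -4, C: about +2, D: about -3. Region A is most negative.

A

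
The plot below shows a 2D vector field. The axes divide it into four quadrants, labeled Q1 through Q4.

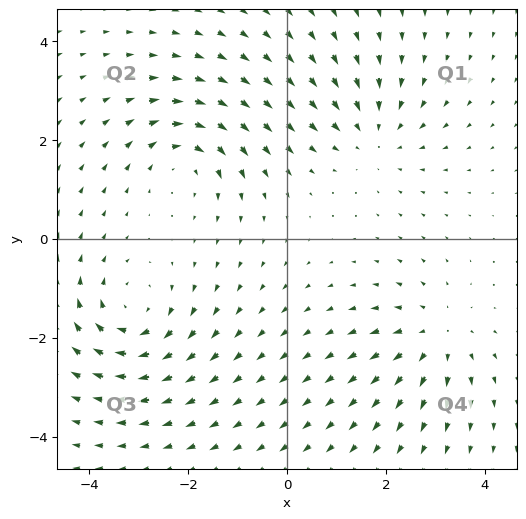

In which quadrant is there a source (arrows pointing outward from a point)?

The source sits at approximately (3.0, -2.0), which lies in quadrant Q4. The divergence there is about +4, positive as expected for a source.

Q4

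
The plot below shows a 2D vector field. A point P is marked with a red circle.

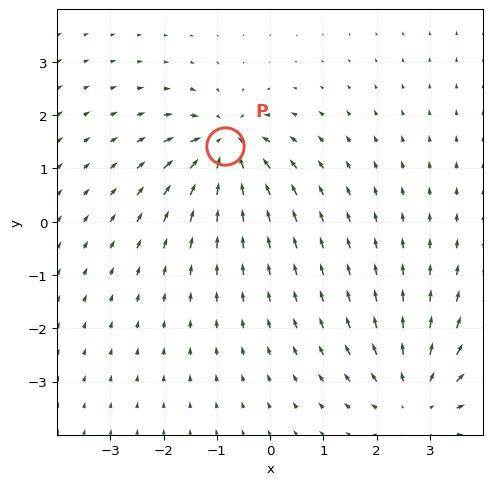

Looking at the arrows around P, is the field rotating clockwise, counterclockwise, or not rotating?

not rotating

Near P at (-0.8, 1.4) the arrows show no circulation. The curl there is ≈0.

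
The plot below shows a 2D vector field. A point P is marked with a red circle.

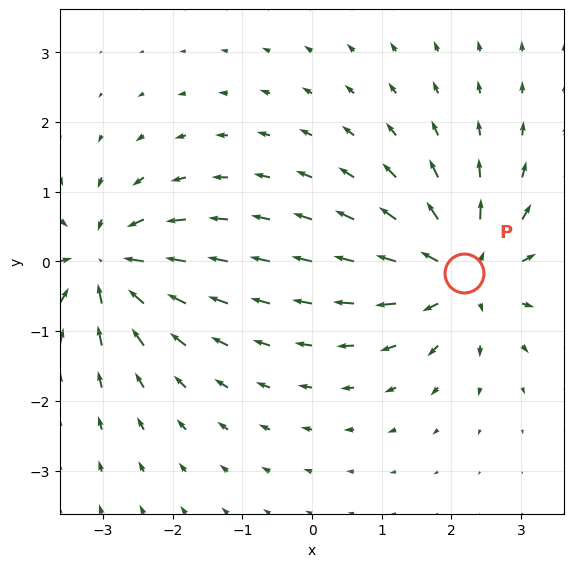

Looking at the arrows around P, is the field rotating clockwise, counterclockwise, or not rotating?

not rotating

Near P at (2.2, -0.2) the arrows show no circulation. The curl there is ≈0.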